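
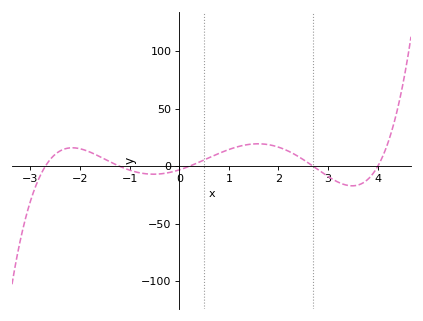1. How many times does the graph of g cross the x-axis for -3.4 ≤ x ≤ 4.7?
5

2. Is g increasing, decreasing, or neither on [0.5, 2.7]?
neither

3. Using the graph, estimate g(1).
14.6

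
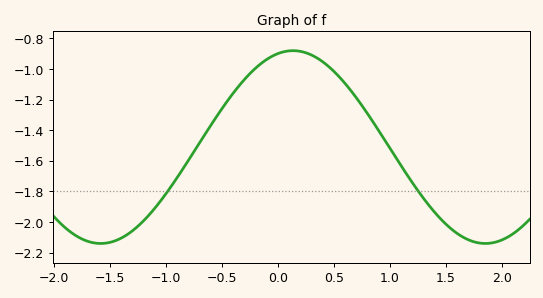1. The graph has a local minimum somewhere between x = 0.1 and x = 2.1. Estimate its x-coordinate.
1.9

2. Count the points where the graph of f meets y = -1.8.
2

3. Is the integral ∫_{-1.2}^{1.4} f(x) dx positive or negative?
negative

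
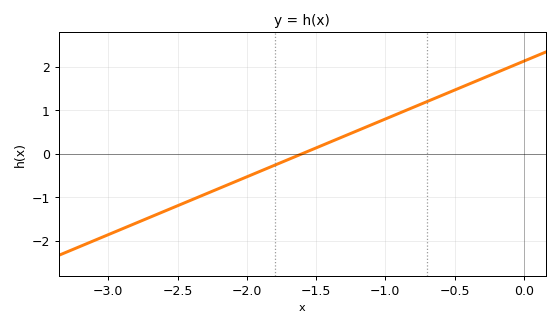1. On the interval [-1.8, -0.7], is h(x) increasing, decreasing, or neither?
increasing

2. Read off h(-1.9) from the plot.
-0.4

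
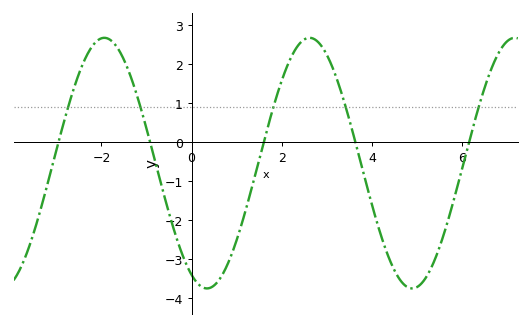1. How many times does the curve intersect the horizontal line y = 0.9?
5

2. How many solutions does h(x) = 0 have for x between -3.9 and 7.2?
5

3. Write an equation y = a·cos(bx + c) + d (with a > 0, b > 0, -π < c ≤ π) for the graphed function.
y = 3.21cos(1.38x + 2.67) - 0.54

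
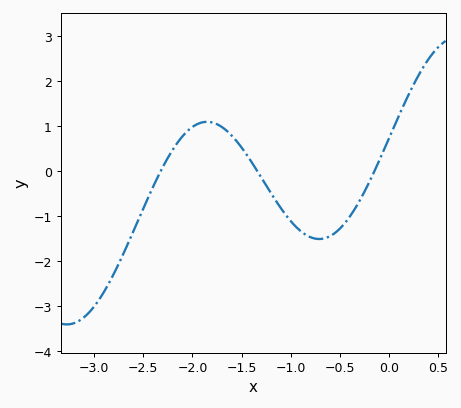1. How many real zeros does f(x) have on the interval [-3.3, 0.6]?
3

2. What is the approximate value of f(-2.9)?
-2.7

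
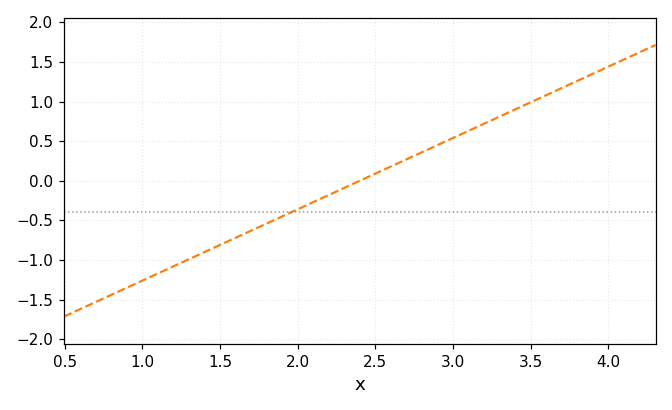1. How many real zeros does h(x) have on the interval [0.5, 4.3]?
1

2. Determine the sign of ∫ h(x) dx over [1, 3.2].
negative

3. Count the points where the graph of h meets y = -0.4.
1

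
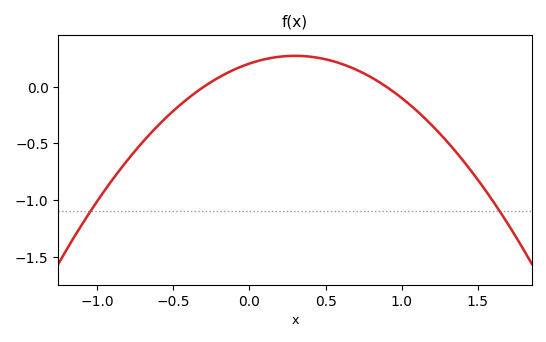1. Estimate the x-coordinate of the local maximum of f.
0.3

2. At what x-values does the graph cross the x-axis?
-0.3, 0.9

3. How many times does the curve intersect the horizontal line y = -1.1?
2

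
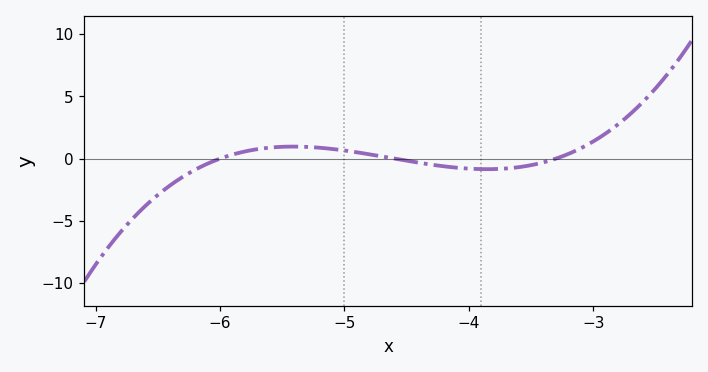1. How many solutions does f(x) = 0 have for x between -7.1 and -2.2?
3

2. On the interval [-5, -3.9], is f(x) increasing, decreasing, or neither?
decreasing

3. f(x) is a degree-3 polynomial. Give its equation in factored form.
y = 0.96(x + 6)(x + 4.6)(x + 3.3)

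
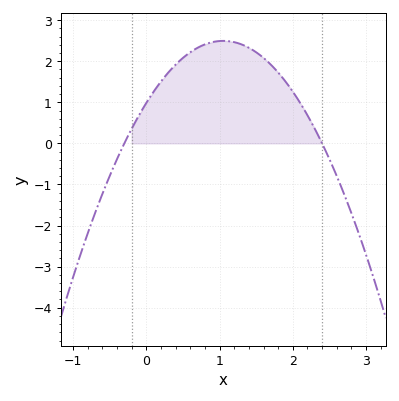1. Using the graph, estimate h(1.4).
2.3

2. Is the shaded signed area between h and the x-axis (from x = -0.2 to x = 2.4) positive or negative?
positive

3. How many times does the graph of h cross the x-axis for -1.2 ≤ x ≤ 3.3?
2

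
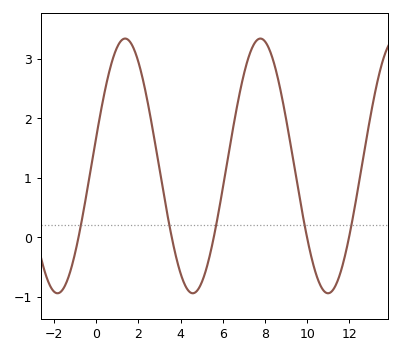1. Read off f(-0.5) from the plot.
0.7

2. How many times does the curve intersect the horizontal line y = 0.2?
5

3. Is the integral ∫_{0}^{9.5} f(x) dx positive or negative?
positive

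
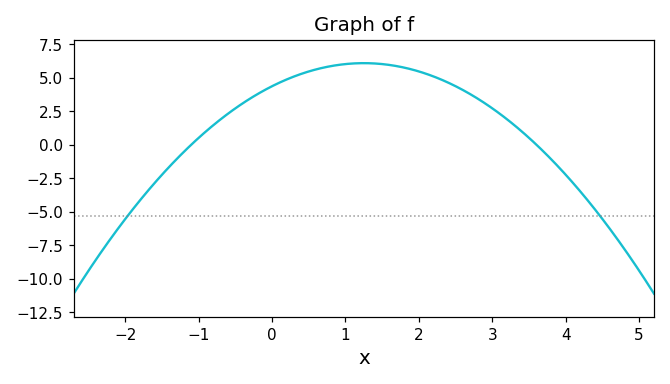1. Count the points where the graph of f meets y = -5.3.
2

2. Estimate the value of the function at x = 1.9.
5.61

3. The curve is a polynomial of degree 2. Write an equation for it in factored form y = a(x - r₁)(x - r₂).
y = -1.1(x + 1.1)(x - 3.6)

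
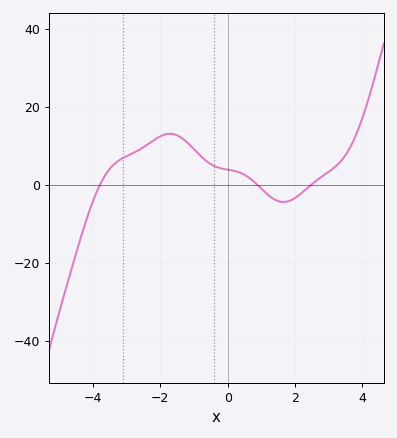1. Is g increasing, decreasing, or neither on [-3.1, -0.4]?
neither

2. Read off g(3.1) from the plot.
3.96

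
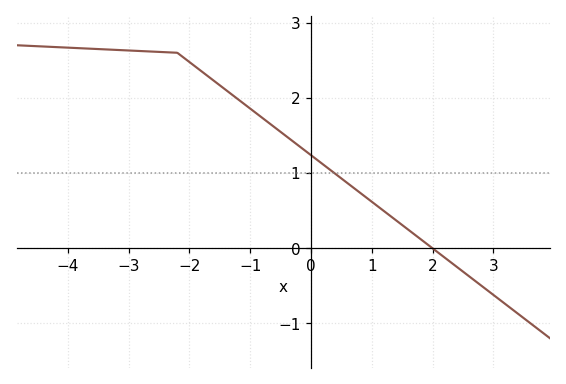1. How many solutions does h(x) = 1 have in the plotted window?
1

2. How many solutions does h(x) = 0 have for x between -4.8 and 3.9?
1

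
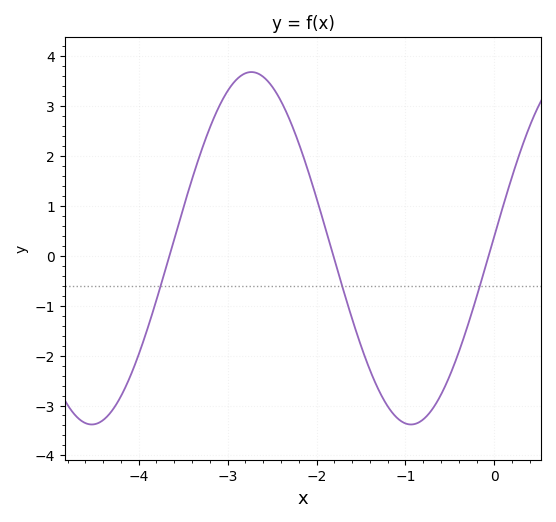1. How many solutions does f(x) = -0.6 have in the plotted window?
3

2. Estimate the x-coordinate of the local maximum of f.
-2.7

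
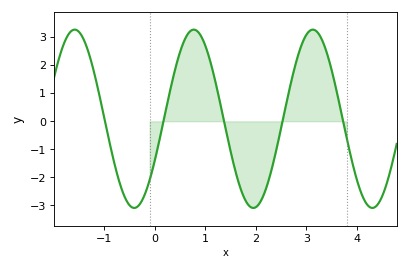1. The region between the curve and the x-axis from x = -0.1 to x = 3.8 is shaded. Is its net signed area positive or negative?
positive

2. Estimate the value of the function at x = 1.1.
2.1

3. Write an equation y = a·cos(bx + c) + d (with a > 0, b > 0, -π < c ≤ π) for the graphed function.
y = 3.18cos(2.7x - 2.1) + 0.09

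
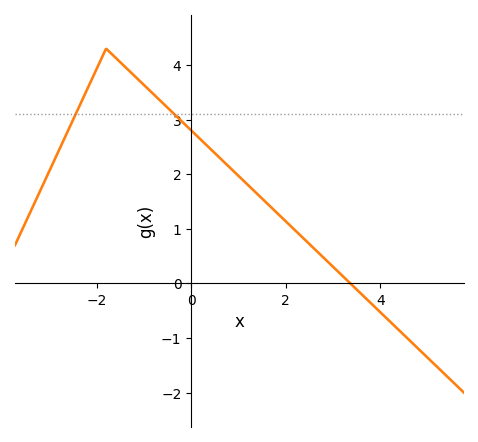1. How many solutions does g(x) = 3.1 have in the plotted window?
2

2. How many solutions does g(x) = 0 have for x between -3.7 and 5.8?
1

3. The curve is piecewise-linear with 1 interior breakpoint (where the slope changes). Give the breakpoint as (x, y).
(-1.8, 4.3)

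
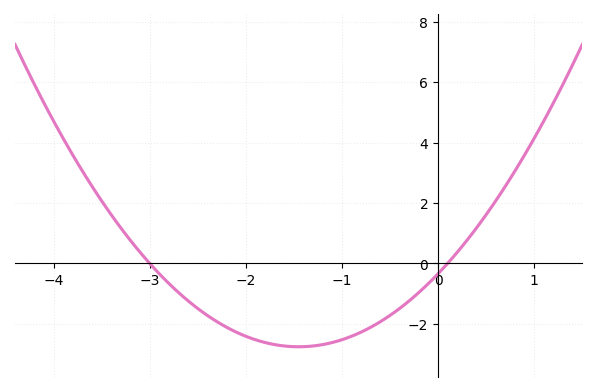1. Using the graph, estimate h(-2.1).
-2.2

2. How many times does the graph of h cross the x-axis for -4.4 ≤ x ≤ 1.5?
2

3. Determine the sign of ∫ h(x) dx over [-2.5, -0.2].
negative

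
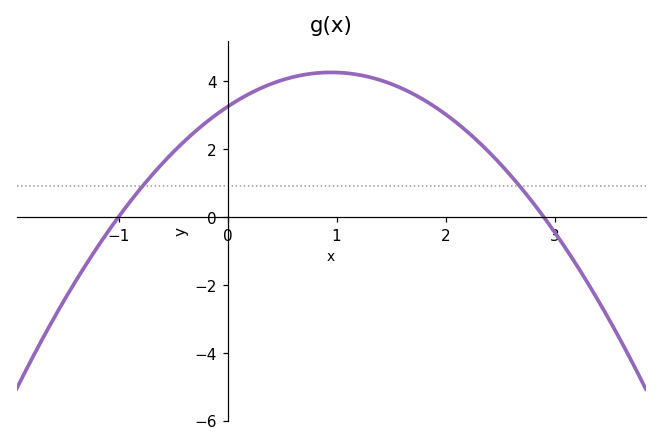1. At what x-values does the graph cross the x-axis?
-1, 2.9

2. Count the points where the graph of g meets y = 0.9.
2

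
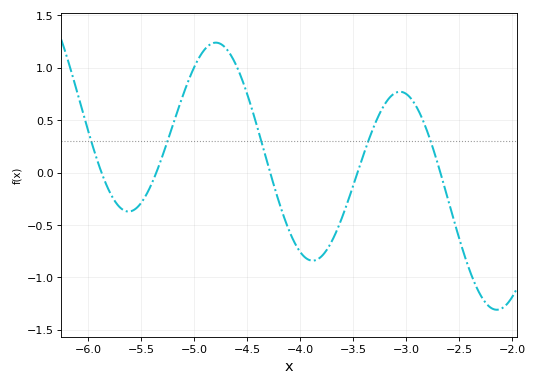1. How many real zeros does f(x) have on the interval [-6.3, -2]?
5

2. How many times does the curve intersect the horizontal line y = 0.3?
5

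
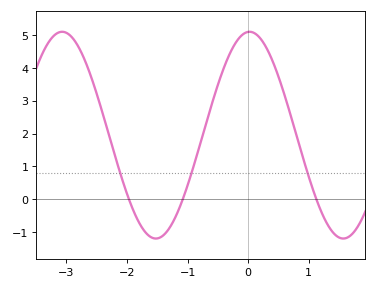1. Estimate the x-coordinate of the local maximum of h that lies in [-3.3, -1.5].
-3.1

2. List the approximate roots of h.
-2, -1.1, 1.1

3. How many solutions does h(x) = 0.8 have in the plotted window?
3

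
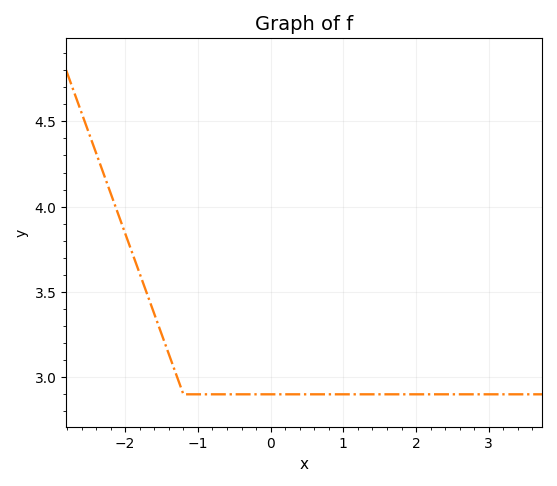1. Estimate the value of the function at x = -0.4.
2.9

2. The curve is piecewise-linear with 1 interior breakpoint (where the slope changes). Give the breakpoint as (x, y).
(-1.2, 2.9)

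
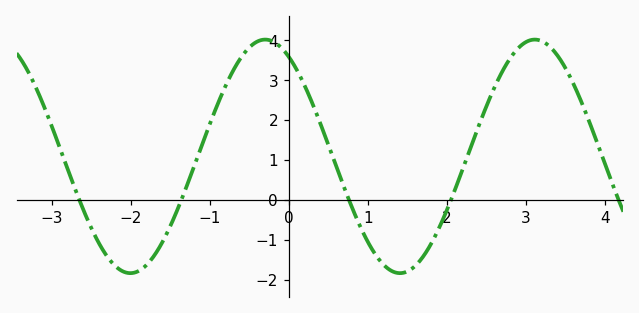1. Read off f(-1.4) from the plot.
-0.198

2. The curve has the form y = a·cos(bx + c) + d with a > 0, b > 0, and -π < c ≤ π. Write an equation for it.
y = 2.93cos(1.84x + 0.55) + 1.09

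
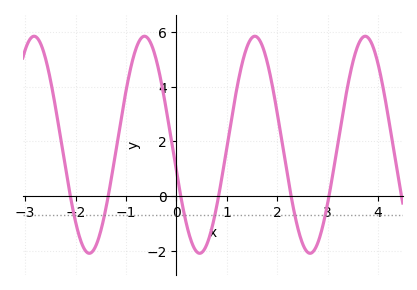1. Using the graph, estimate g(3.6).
5.52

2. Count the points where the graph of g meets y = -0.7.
6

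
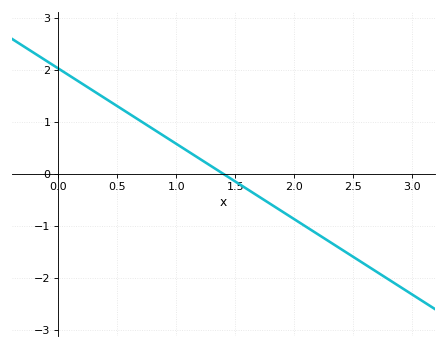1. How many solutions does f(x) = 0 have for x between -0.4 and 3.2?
1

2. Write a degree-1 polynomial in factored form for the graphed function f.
y = -1.45(x - 1.4)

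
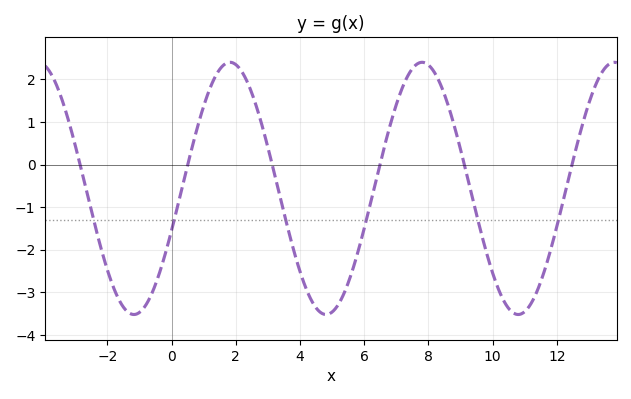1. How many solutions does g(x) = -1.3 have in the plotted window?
6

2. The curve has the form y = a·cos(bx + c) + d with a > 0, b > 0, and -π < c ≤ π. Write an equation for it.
y = 2.96cos(1.1x - 1.9) - 0.56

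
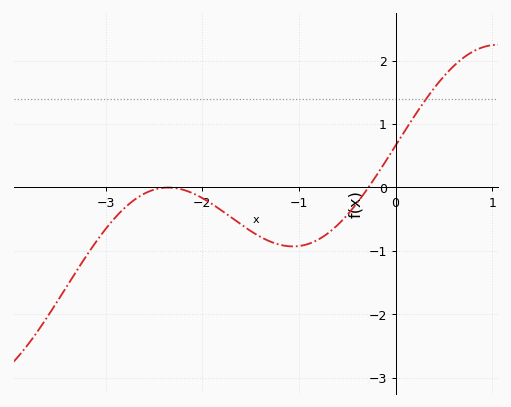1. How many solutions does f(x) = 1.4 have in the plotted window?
1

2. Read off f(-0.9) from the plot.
-0.9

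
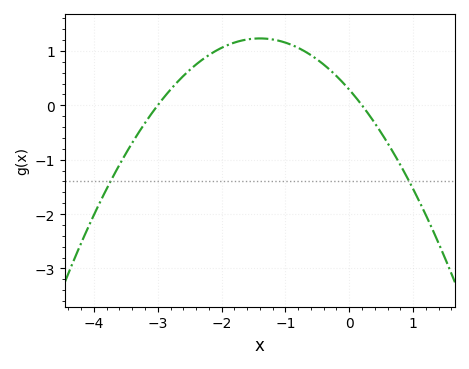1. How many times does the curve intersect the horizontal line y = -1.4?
2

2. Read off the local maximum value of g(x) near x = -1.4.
1.23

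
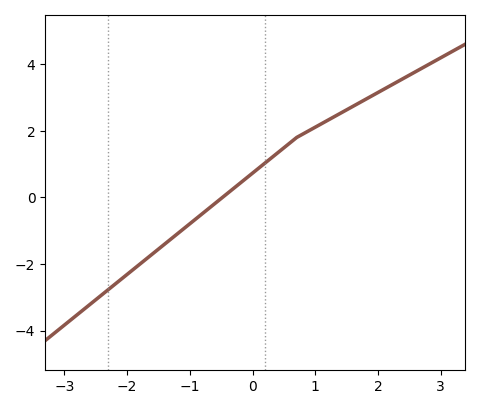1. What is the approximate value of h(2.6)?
3.8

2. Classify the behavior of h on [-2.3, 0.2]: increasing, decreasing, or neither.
increasing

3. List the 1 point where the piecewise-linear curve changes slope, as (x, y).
(0.7, 1.8)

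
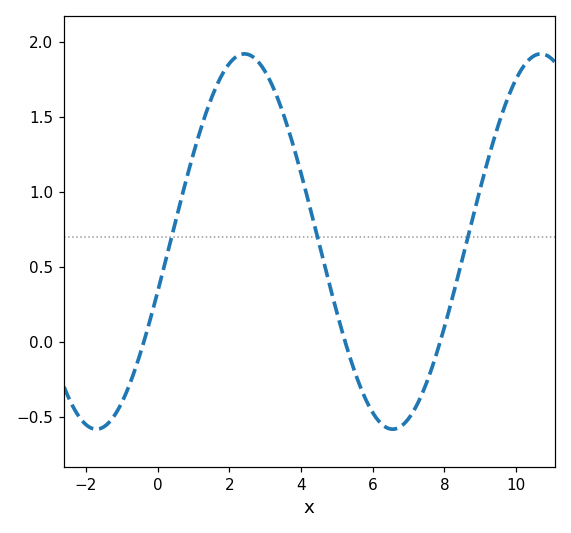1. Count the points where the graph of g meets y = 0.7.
3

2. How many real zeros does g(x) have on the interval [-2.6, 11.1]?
3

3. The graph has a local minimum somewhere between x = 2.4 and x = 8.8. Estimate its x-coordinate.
6.6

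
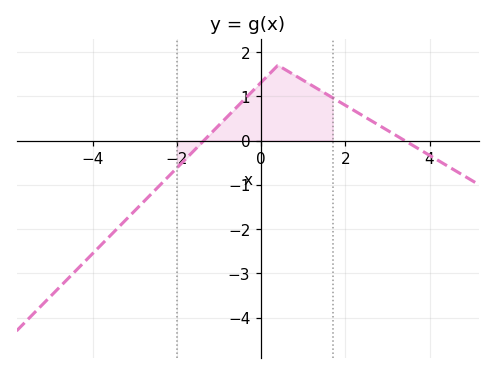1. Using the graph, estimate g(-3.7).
-2.3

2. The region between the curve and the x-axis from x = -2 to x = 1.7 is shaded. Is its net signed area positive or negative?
positive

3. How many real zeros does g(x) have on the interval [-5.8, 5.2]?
2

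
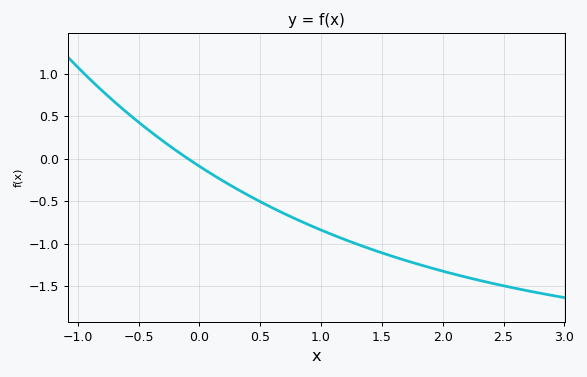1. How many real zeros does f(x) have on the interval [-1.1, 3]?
1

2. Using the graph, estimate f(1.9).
-1.29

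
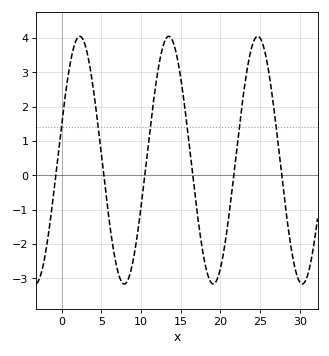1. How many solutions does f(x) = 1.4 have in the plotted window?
6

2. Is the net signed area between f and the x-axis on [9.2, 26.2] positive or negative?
positive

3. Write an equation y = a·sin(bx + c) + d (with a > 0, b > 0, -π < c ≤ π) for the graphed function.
y = 3.61sin(0.56x + 0.3) + 0.44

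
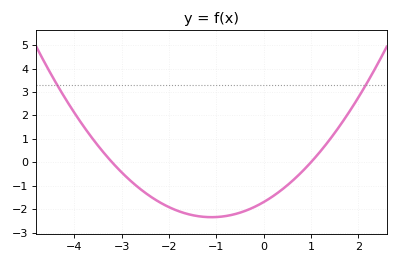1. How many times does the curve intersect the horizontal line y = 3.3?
2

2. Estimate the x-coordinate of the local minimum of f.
-1.1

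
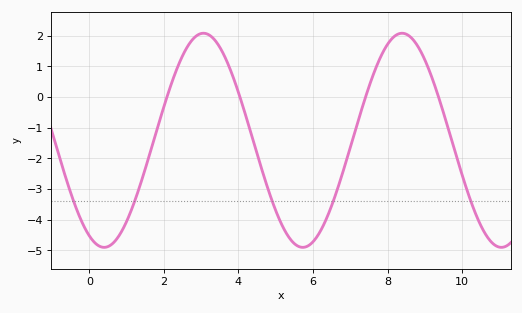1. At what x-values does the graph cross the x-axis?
2.08, 4.04, 7.41, 9.36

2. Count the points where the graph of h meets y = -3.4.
5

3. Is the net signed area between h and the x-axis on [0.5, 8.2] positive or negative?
negative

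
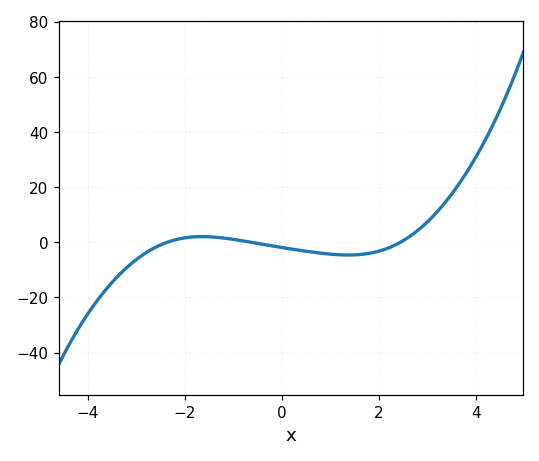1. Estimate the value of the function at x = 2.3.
-1.28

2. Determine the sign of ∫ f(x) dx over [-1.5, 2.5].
negative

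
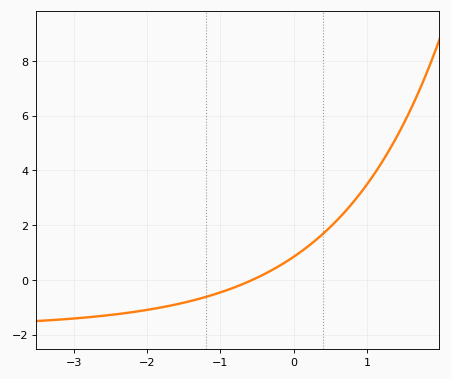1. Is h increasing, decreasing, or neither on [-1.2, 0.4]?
increasing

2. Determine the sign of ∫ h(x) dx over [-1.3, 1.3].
positive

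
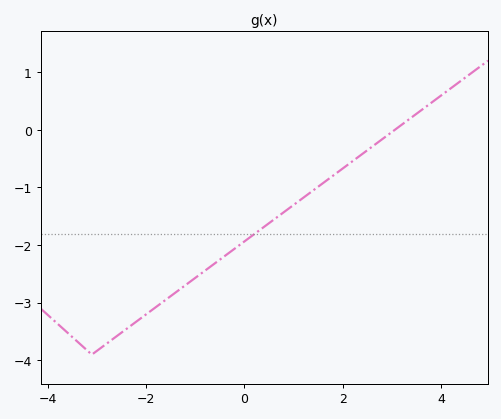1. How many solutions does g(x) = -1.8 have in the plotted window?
1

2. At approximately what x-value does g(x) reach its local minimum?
-3.1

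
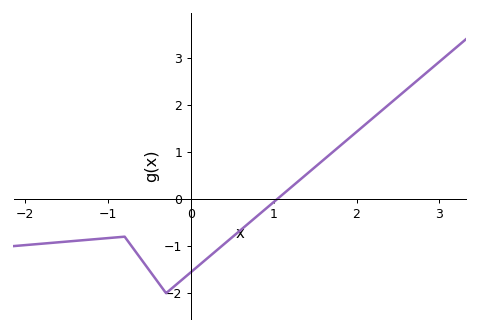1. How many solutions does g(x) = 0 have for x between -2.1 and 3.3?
1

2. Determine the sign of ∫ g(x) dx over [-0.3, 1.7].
negative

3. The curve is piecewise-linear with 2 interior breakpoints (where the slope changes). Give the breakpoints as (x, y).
(-0.8, -0.8); (-0.3, -2)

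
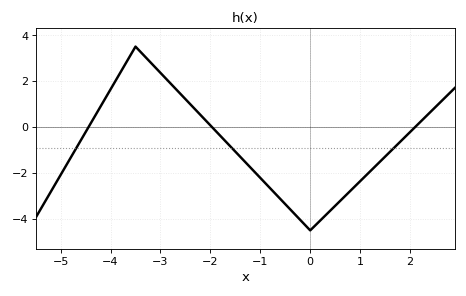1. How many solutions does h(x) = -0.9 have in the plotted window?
3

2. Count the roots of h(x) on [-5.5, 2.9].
3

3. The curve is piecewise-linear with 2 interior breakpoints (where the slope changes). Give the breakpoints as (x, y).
(-3.5, 3.5); (0, -4.5)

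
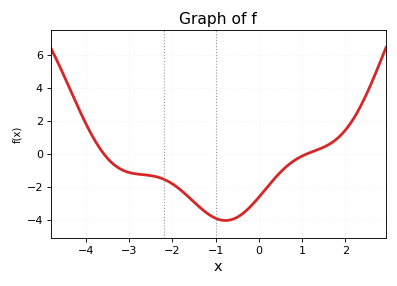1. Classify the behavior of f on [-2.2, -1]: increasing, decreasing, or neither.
decreasing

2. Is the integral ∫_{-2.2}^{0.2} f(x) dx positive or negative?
negative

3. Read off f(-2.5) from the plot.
-1.31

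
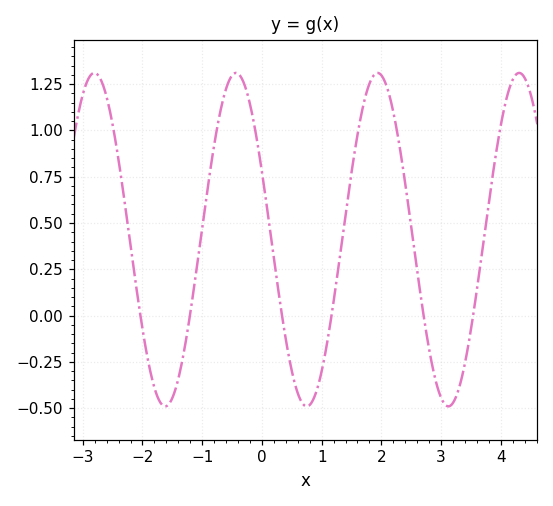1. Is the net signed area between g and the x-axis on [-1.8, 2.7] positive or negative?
positive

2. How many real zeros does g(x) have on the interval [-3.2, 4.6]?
6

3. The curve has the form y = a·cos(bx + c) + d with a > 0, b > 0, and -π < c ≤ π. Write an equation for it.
y = 0.9cos(2.6x + 1.2) + 0.41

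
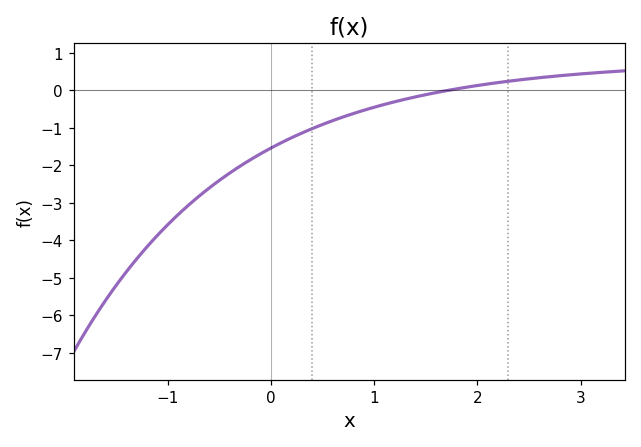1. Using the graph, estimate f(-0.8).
-3.1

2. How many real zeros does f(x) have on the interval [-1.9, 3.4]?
1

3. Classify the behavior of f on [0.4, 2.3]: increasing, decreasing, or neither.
increasing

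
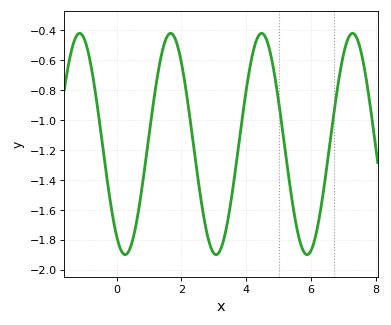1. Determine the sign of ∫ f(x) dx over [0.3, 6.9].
negative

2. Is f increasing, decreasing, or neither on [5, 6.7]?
neither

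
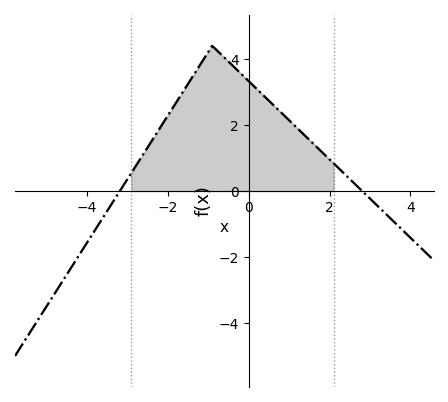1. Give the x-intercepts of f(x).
-3.2, 2.8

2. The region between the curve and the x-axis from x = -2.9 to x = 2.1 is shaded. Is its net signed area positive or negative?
positive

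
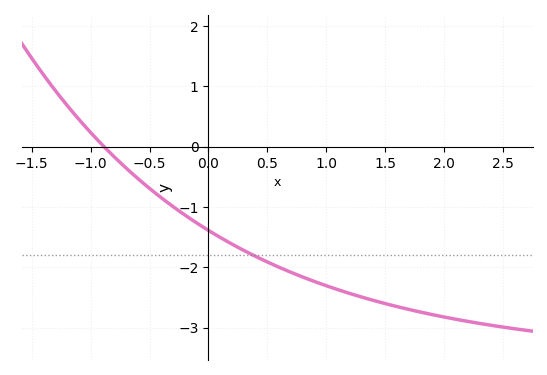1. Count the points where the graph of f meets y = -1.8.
1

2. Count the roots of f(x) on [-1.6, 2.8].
1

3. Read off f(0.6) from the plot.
-2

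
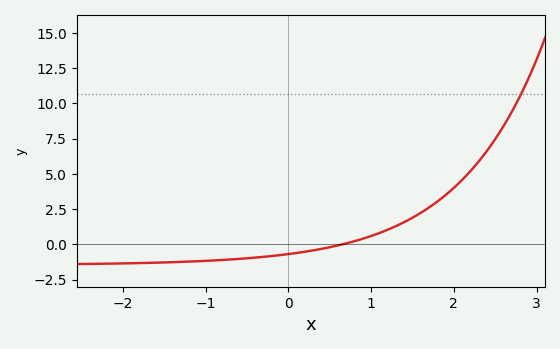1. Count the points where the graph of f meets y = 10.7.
1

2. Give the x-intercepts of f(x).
0.7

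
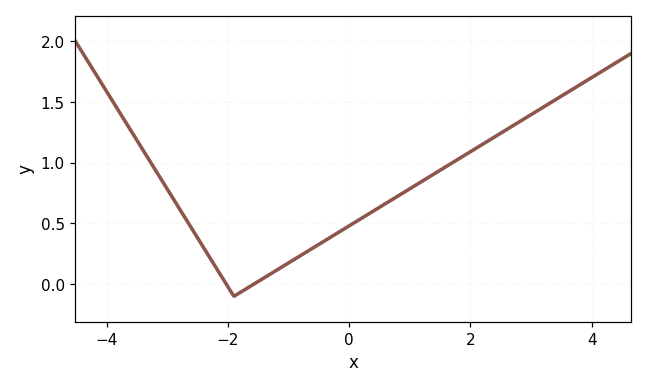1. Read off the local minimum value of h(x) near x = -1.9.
-0.1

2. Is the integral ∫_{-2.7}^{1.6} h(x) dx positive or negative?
positive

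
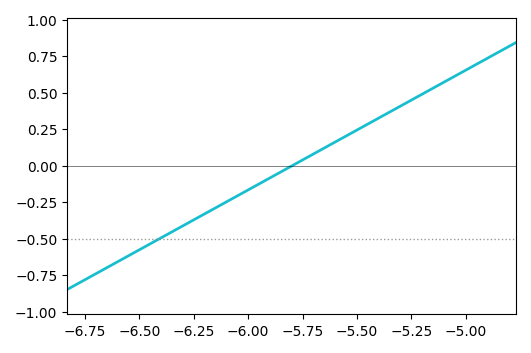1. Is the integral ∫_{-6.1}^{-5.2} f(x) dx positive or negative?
positive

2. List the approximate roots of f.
-5.8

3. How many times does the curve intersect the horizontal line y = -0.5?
1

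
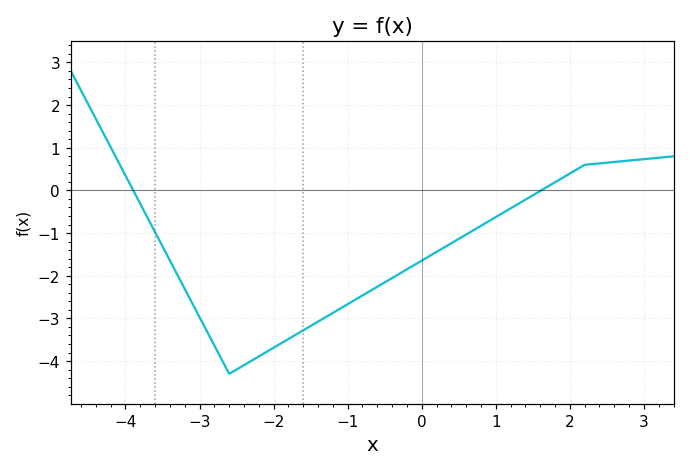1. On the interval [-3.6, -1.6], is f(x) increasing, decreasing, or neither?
neither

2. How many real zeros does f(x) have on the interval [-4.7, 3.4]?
2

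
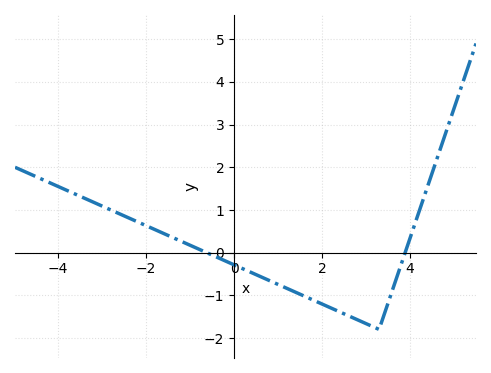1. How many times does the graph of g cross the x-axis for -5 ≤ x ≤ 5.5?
2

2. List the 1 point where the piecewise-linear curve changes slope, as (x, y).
(3.3, -1.8)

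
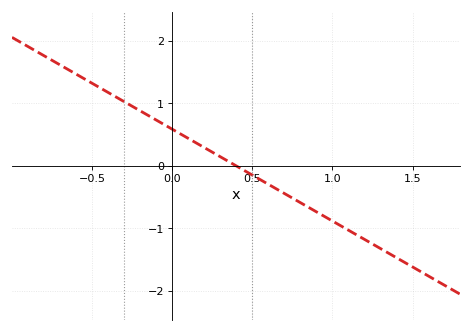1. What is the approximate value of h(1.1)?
-1.03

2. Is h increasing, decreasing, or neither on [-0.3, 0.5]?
decreasing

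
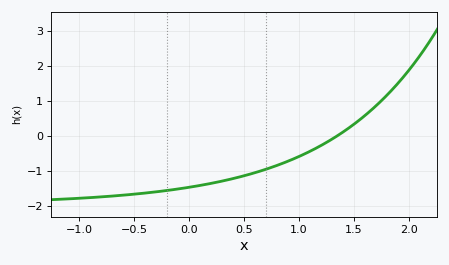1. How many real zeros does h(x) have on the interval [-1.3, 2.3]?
1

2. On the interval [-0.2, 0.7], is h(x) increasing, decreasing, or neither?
increasing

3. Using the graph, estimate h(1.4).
0.1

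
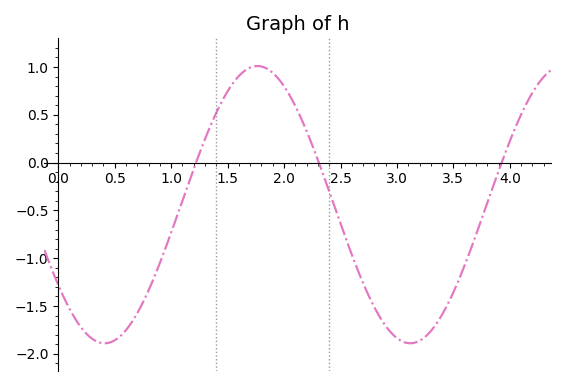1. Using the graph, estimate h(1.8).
1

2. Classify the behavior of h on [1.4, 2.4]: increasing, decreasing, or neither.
neither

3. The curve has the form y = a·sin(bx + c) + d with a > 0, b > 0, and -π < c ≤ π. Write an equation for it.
y = 1.45sin(2.3x - 2.5) - 0.44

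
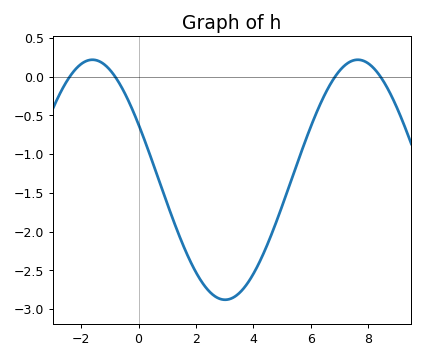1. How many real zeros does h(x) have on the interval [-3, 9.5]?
4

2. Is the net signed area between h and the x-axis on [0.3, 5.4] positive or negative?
negative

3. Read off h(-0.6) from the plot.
-0.15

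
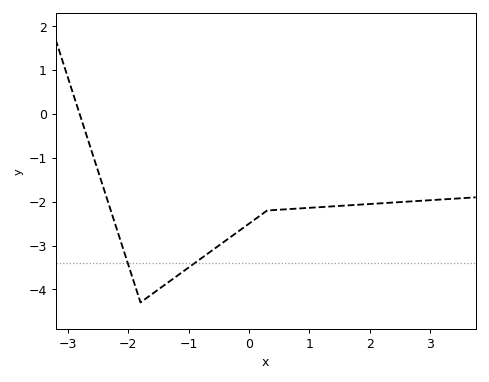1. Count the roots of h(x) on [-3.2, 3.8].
1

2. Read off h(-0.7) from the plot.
-3.2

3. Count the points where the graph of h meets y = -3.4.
2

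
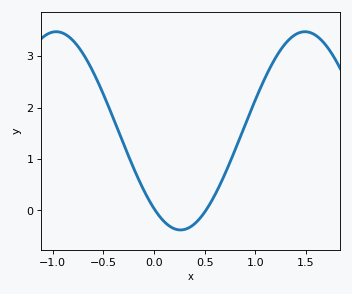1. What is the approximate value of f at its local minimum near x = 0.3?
-0.4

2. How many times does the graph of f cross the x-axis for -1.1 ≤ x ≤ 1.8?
2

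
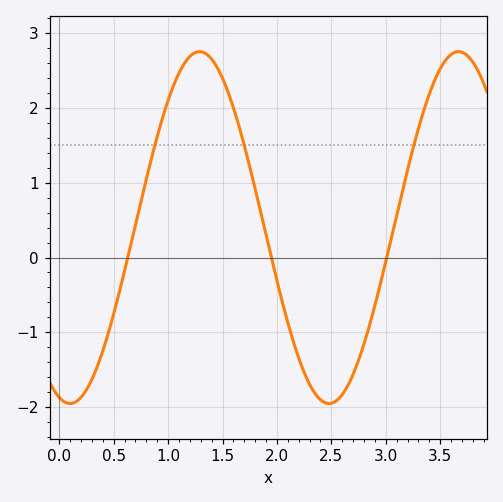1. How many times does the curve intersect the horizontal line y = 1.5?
3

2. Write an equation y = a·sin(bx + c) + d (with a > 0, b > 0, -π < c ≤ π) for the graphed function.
y = 2.35sin(2.6x - 1.8) + 0.4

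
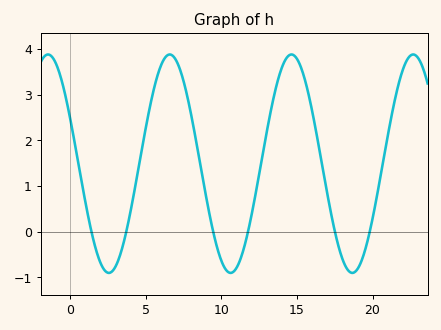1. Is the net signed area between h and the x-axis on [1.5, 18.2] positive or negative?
positive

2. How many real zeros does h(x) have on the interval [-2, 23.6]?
6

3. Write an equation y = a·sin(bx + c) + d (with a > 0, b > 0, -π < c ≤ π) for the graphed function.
y = 2.39sin(0.78x + 2.72) + 1.49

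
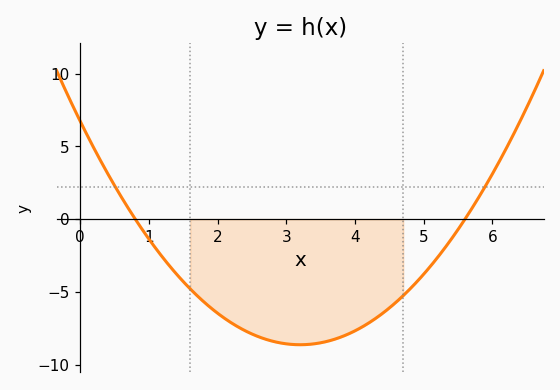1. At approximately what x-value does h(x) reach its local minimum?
3.2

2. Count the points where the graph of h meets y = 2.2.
2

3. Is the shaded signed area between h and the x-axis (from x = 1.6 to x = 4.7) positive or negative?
negative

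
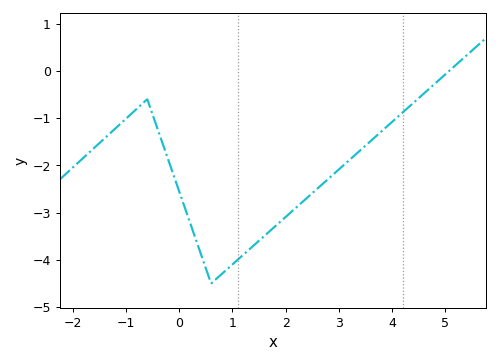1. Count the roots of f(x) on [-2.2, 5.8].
1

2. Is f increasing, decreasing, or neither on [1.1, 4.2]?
increasing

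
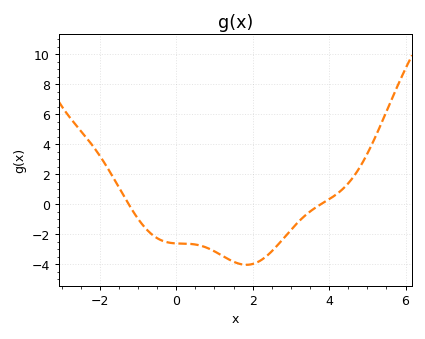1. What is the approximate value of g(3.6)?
-0.4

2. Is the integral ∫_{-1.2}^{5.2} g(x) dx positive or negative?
negative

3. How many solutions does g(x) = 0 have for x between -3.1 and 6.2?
2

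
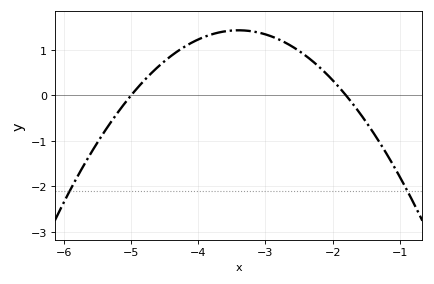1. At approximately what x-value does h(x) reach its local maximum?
-3.4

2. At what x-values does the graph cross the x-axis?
-5, -1.8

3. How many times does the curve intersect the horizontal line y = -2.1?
2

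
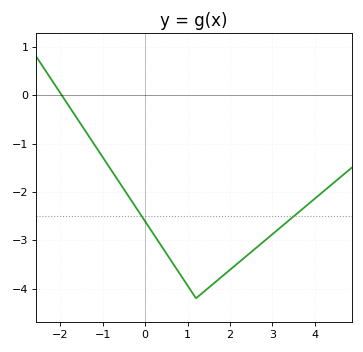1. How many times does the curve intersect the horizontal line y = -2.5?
2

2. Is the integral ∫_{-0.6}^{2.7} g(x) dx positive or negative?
negative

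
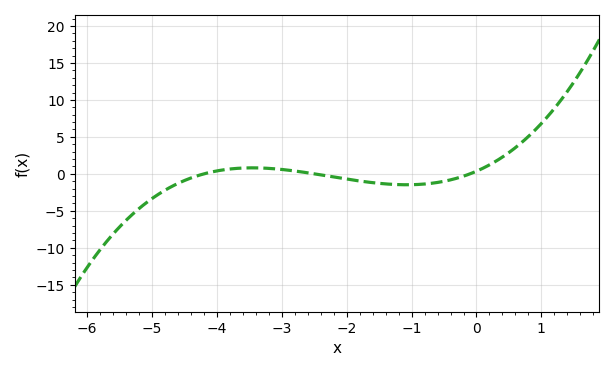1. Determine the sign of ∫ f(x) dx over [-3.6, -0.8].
negative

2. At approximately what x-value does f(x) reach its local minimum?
-1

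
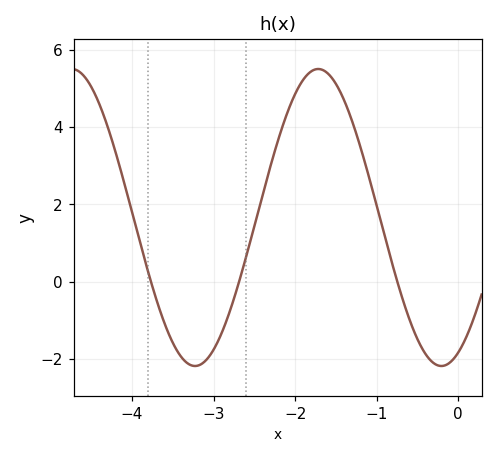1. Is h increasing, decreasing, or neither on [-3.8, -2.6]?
neither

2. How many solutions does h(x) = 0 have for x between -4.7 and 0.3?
3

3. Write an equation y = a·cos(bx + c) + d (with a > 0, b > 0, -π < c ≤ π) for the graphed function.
y = 3.84cos(2.1x - 2.7) + 1.66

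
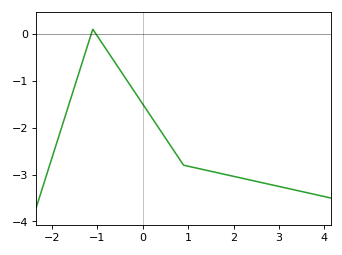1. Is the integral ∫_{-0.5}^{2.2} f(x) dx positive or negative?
negative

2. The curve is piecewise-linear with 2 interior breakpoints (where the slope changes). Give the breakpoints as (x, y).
(-1.1, 0.1); (0.9, -2.8)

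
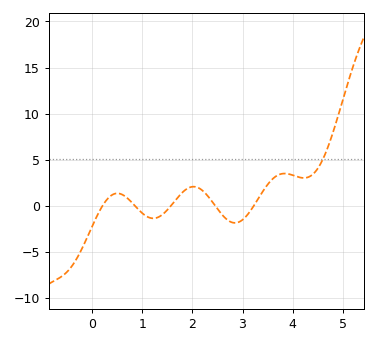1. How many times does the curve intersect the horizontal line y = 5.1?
1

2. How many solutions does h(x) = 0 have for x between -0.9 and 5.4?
5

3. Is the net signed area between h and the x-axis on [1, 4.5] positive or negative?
positive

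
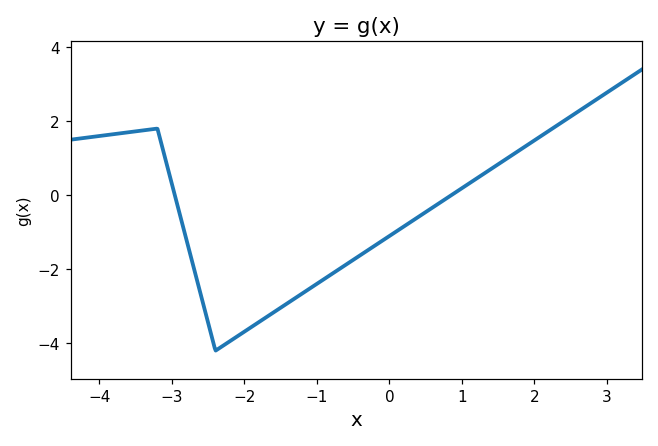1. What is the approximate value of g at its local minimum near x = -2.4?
-4.2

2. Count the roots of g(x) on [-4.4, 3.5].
2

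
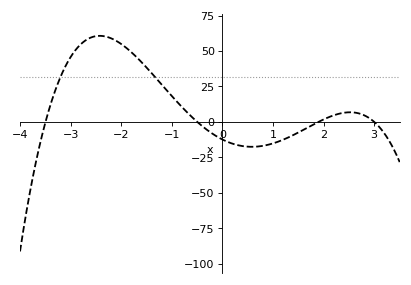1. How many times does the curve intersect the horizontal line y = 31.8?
2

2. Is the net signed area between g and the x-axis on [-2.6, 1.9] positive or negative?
positive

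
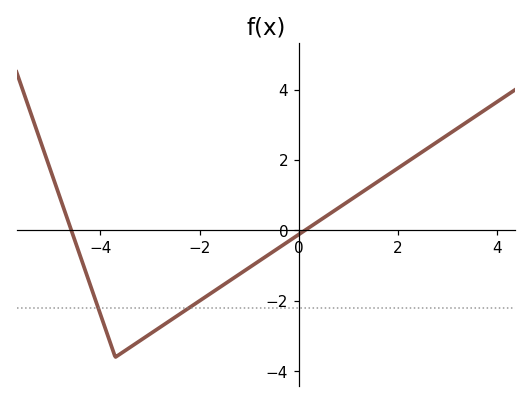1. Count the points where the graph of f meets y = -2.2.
2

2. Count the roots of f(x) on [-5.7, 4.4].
2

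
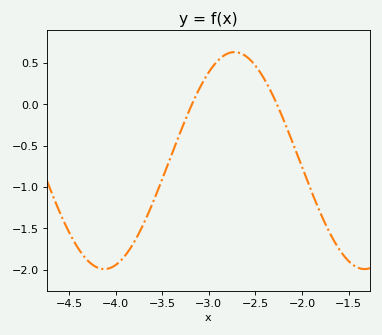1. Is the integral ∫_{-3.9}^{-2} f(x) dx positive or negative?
negative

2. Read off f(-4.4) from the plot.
-1.74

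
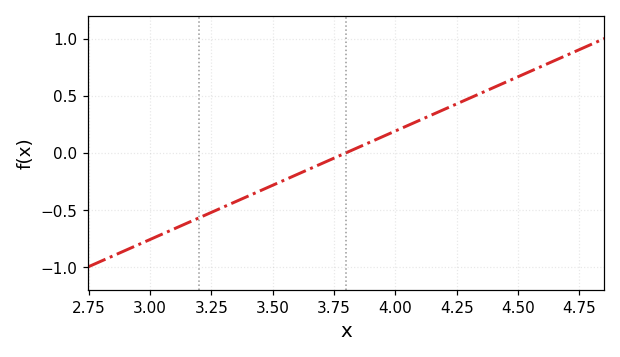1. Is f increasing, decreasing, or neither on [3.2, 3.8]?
increasing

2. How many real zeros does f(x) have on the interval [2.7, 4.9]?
1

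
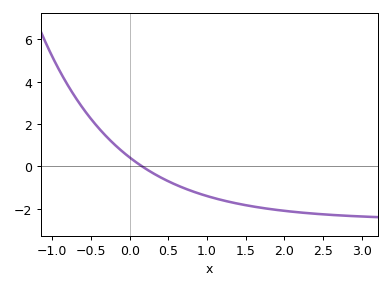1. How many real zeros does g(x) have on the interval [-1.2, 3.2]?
1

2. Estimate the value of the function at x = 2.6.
-2.3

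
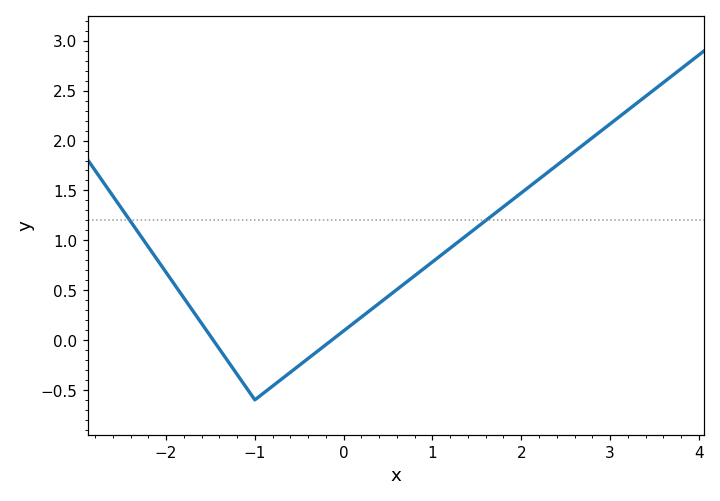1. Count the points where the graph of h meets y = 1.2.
2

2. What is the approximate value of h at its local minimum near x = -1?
-0.6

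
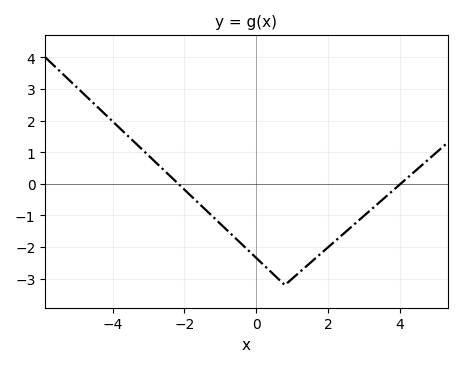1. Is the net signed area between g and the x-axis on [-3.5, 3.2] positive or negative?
negative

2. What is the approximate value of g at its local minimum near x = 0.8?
-3.2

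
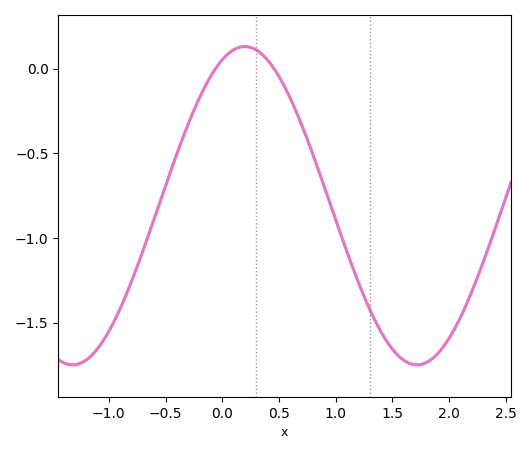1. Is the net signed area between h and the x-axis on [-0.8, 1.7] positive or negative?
negative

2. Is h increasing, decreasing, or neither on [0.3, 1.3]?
decreasing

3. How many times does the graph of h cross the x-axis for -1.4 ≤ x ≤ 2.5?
2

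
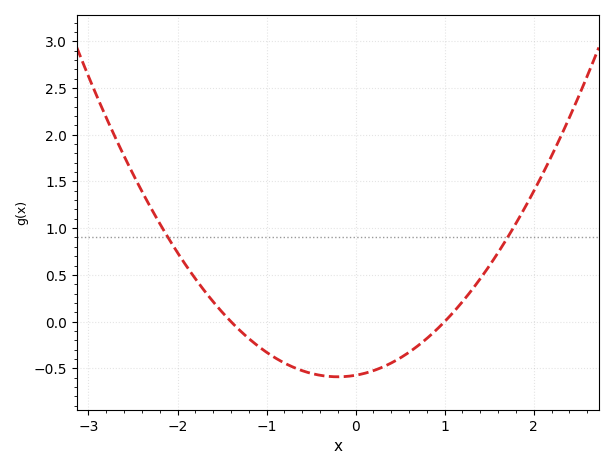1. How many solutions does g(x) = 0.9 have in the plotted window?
2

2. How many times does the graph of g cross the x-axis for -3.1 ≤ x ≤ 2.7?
2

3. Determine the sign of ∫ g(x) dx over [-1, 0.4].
negative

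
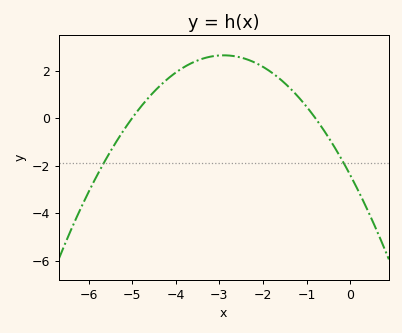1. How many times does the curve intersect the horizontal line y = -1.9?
2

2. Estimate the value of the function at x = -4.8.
0.48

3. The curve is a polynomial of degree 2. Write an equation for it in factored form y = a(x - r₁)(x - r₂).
y = -0.6(x + 5)(x + 0.8)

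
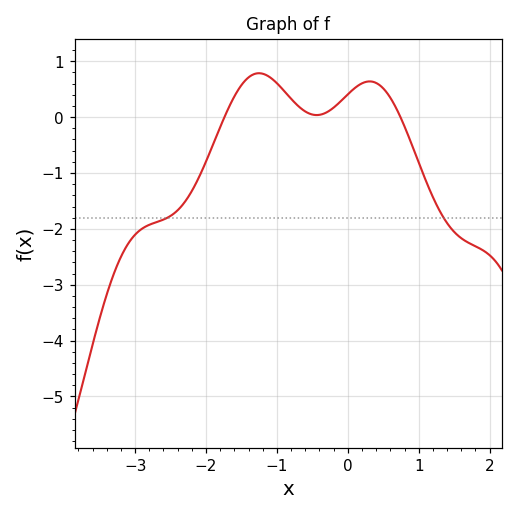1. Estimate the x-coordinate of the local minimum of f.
-0.4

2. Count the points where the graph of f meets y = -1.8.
2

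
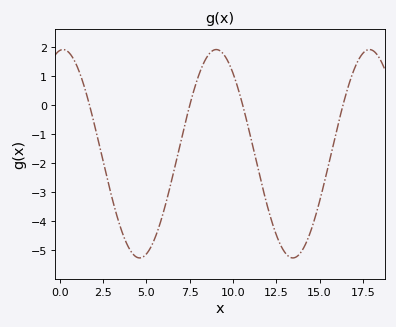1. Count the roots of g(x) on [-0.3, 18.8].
4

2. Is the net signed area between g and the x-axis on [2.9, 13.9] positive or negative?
negative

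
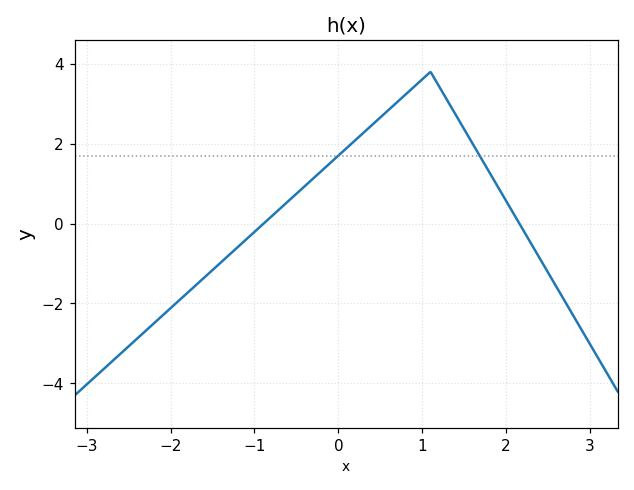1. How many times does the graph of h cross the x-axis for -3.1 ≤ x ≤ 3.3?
2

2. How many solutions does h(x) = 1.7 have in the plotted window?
2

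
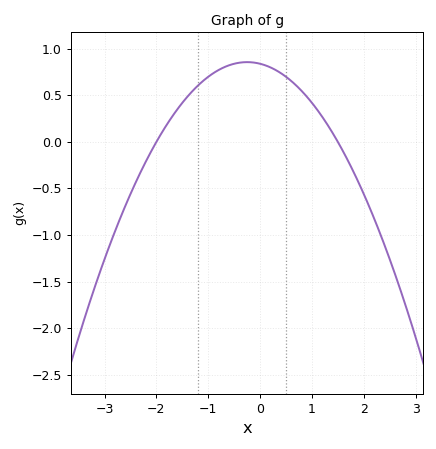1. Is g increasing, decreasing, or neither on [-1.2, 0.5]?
neither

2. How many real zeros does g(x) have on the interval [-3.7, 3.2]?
2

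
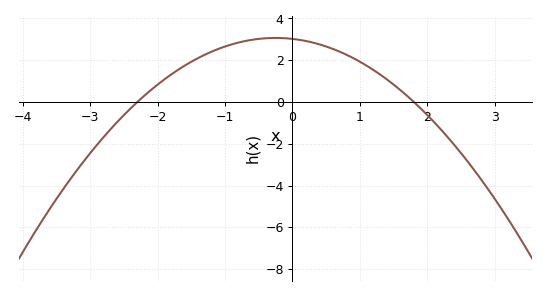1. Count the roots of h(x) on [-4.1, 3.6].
2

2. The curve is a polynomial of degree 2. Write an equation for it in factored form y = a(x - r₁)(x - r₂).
y = -0.73(x + 2.3)(x - 1.8)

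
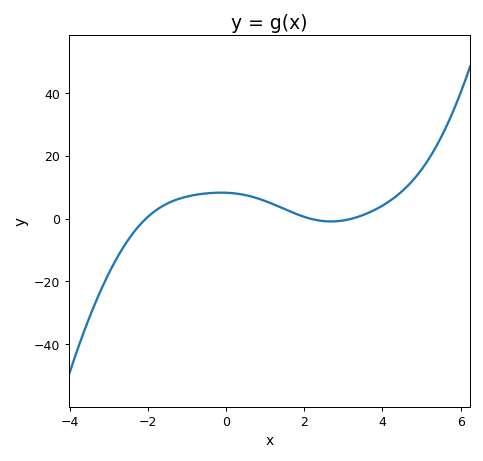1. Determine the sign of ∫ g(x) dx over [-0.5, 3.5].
positive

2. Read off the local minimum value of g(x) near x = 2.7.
-0.915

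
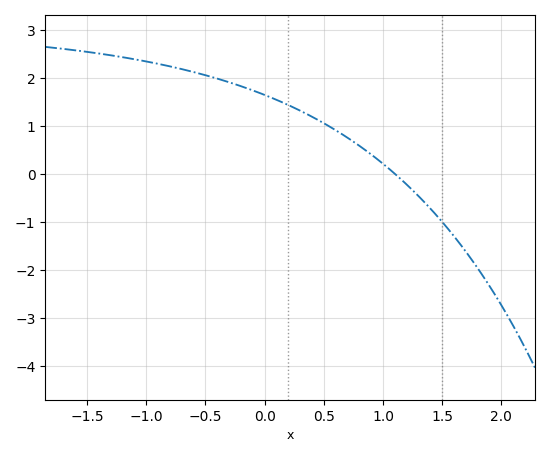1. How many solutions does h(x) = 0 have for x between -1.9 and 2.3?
1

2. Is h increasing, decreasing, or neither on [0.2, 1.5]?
decreasing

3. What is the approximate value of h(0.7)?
0.759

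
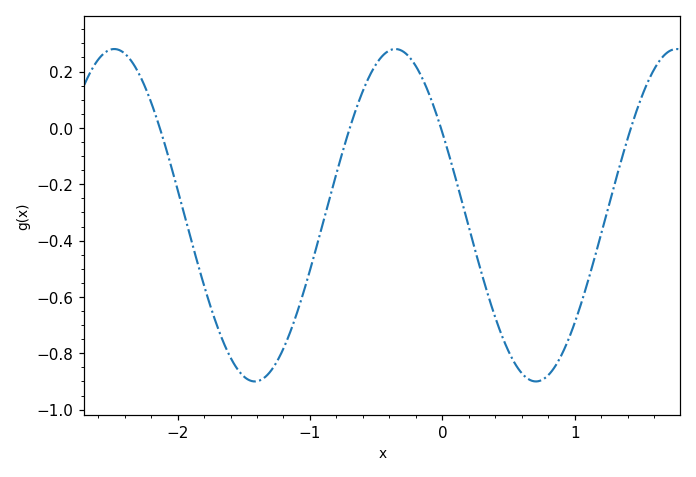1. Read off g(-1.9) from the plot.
-0.392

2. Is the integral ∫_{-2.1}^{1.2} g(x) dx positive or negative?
negative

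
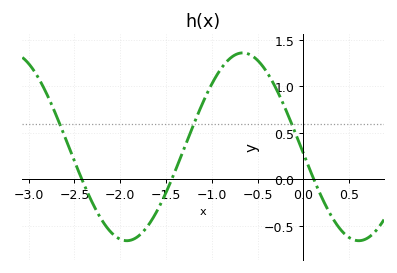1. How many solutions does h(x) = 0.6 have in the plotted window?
3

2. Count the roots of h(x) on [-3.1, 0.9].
3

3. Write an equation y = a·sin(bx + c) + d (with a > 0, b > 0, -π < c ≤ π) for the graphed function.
y = 1.01sin(2.5x - 3.1) + 0.35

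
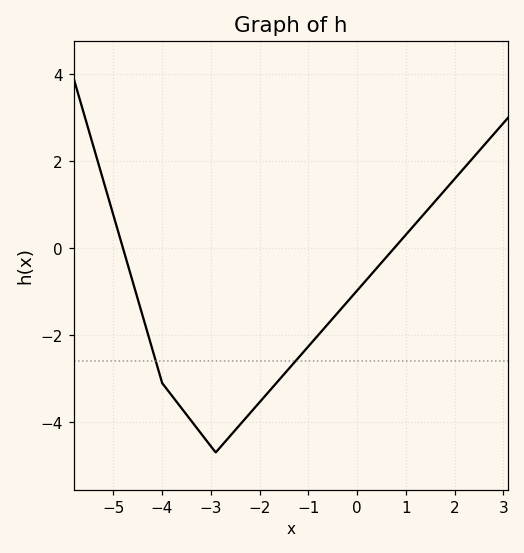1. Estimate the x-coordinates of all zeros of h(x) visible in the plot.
-4.8, 0.8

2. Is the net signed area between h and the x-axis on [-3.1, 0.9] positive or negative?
negative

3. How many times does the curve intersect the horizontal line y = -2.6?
2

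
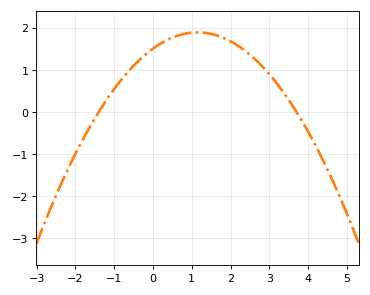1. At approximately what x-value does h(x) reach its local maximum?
1.15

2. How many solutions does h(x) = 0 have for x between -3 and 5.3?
2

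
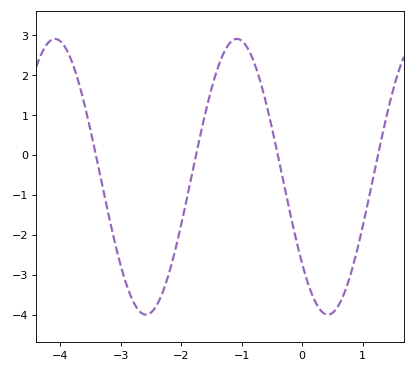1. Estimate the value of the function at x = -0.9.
2.7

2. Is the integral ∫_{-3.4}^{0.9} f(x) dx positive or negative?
negative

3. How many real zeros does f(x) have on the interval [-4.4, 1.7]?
4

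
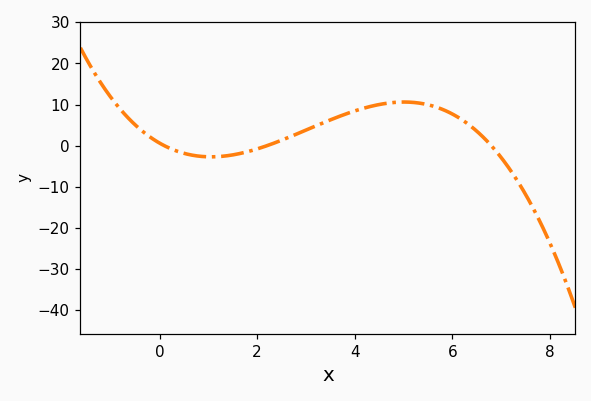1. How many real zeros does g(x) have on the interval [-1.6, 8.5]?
3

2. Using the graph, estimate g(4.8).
11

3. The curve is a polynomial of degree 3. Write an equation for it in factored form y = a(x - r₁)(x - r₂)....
y = -0.43(x - 0.1)(x - 2.2)(x - 6.8)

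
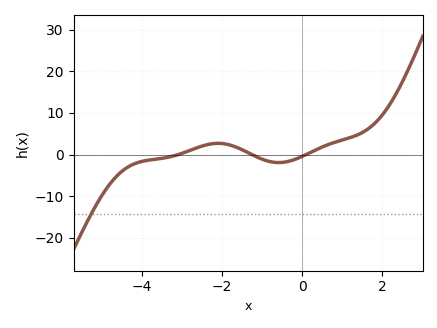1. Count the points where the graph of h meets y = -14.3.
1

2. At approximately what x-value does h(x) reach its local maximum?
-2.1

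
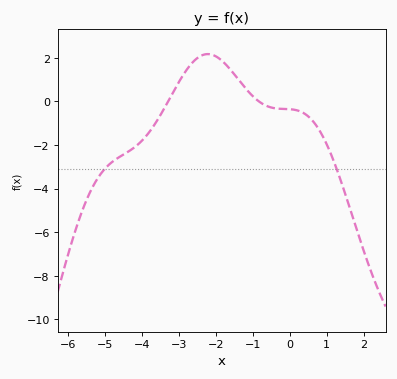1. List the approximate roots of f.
-3.2, -0.8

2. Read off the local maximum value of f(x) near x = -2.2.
2.2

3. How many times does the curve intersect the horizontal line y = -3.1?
2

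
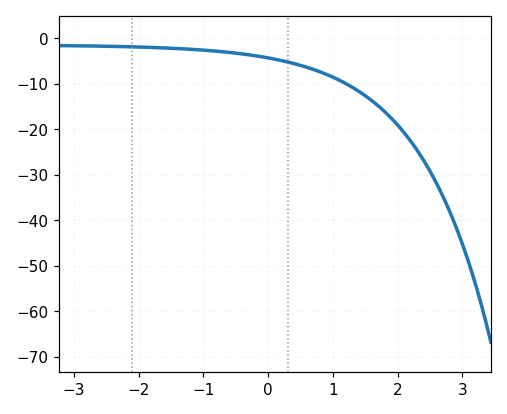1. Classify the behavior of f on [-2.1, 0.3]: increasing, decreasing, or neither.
decreasing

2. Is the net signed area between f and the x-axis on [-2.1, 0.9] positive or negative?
negative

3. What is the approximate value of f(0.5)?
-6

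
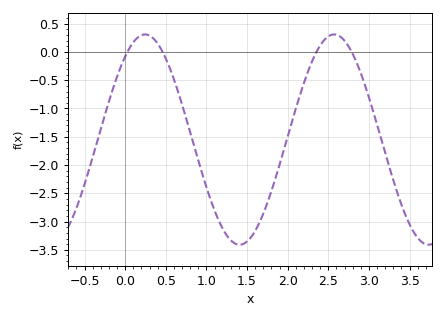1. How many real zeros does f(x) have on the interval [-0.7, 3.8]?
4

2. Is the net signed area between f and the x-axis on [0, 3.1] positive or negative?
negative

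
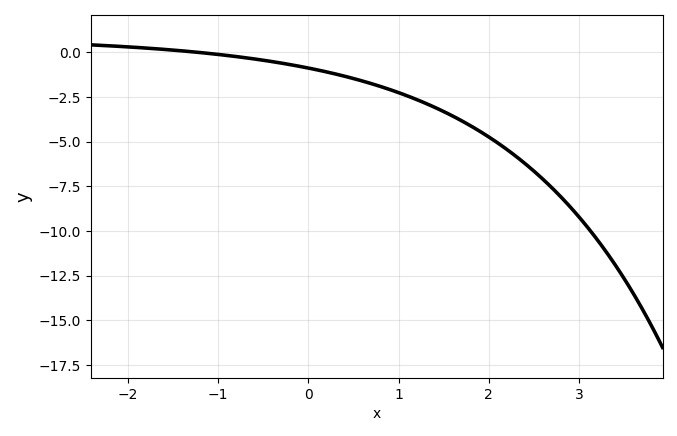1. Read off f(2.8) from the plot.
-8.2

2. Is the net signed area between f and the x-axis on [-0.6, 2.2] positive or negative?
negative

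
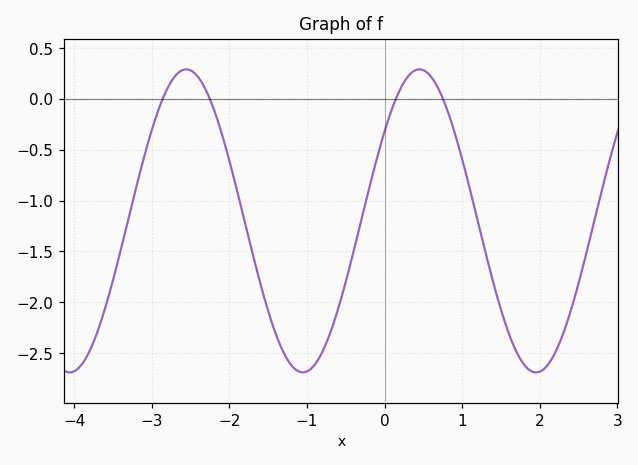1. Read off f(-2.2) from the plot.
-0.1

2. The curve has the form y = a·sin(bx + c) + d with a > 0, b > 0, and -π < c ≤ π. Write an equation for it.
y = 1.49sin(2.1x + 0.63) - 1.2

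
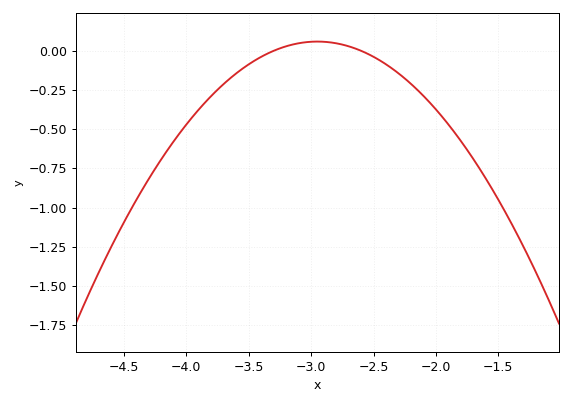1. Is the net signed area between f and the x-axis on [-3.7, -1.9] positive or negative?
negative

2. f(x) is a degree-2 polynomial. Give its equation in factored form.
y = -0.48(x + 3.3)(x + 2.6)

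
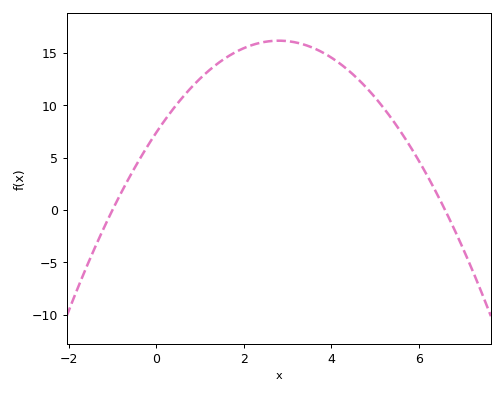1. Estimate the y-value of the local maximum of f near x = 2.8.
16.2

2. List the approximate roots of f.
-1, 6.6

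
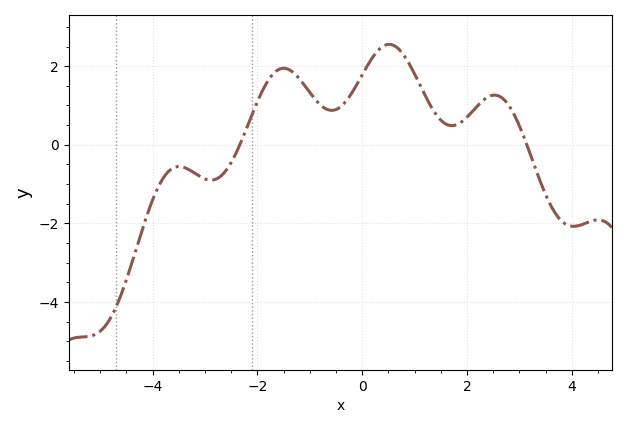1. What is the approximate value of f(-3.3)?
-0.6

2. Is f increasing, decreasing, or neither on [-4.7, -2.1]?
neither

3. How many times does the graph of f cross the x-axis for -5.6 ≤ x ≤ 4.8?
2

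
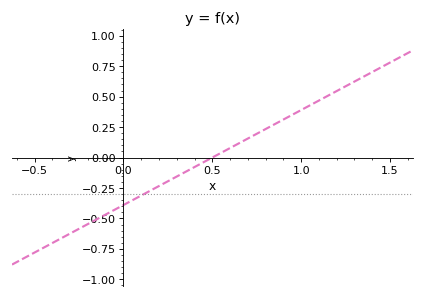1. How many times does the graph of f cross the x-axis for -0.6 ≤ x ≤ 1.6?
1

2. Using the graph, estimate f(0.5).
0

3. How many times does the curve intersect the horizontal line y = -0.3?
1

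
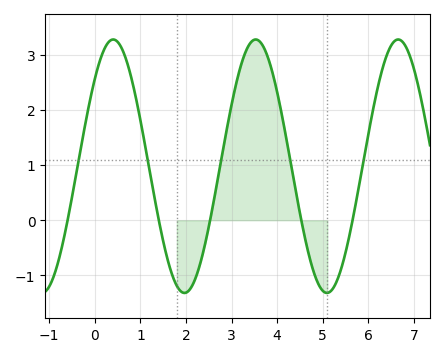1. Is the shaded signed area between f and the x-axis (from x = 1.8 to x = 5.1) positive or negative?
positive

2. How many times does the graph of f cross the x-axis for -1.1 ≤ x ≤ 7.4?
5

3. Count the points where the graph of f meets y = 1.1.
5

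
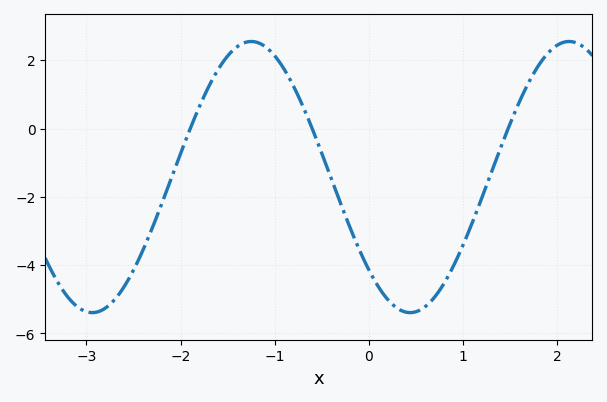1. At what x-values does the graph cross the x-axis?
-1.9, -0.6, 1.5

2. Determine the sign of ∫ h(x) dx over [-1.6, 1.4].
negative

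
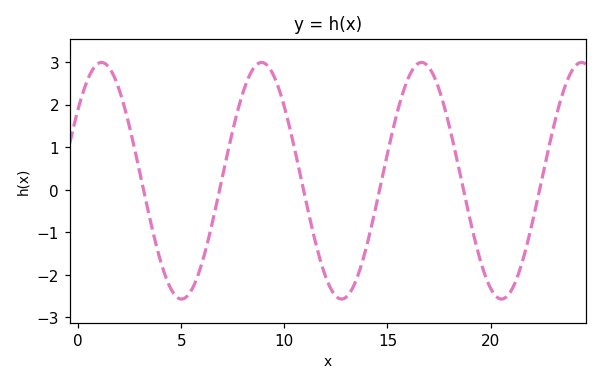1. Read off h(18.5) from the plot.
0.4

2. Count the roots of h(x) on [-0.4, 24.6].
6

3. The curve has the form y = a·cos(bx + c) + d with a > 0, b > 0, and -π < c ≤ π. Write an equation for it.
y = 2.78cos(0.81x - 0.92) + 0.21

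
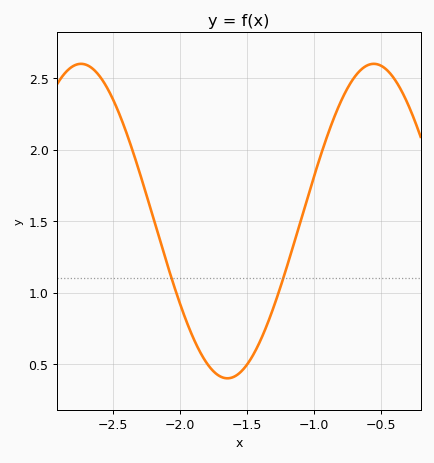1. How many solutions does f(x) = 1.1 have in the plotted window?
2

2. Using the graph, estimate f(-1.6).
0.41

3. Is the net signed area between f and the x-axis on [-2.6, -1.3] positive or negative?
positive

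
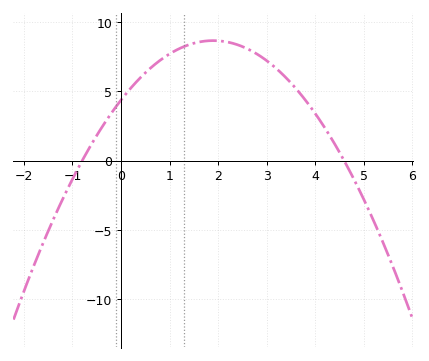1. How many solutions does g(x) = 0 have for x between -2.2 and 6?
2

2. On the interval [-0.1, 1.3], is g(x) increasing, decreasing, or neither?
increasing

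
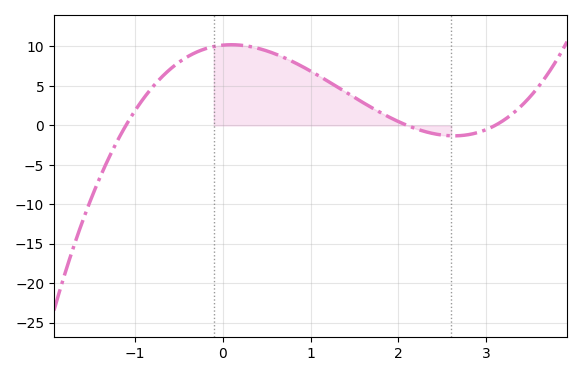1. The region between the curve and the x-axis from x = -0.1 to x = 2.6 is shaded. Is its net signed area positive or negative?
positive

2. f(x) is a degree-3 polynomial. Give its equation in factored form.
y = 1.42(x + 1.1)(x - 2.1)(x - 3.1)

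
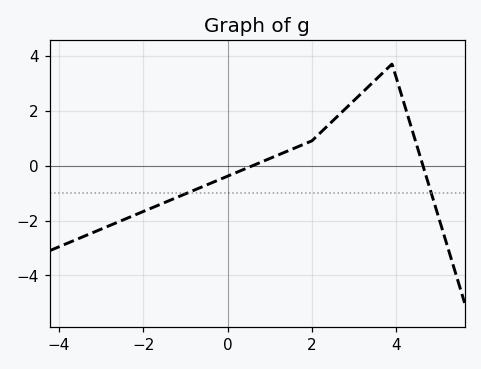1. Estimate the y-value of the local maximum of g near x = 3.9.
3.7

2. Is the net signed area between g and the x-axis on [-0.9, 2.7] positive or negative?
positive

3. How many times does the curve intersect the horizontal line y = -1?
2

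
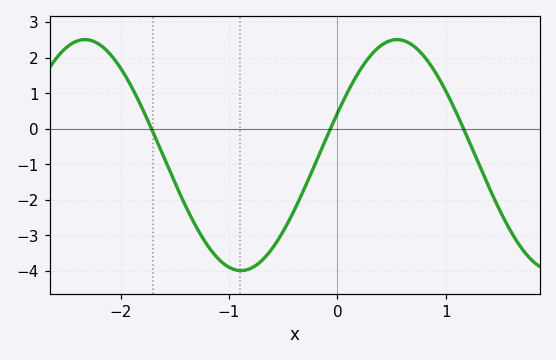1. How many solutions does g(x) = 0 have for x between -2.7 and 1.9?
3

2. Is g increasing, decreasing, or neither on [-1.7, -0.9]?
decreasing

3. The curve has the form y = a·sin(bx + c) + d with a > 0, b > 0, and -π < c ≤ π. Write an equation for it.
y = 3.25sin(2.2x + 0.37) - 0.74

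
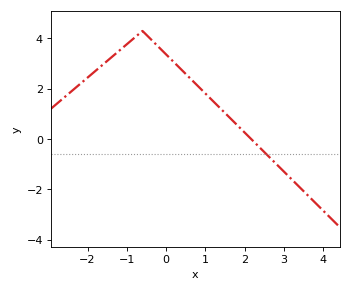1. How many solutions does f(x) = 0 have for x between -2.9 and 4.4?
1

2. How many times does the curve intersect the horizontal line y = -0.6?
1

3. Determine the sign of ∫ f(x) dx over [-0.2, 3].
positive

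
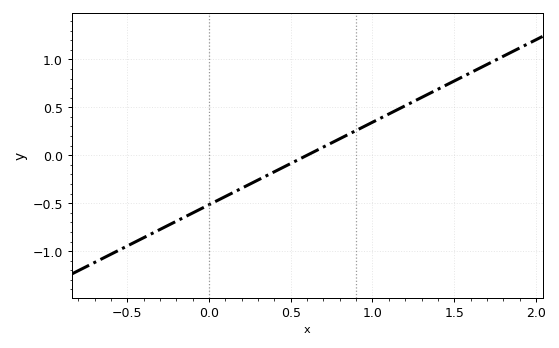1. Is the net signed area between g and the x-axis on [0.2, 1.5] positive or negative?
positive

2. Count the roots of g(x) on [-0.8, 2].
1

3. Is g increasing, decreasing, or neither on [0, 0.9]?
increasing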